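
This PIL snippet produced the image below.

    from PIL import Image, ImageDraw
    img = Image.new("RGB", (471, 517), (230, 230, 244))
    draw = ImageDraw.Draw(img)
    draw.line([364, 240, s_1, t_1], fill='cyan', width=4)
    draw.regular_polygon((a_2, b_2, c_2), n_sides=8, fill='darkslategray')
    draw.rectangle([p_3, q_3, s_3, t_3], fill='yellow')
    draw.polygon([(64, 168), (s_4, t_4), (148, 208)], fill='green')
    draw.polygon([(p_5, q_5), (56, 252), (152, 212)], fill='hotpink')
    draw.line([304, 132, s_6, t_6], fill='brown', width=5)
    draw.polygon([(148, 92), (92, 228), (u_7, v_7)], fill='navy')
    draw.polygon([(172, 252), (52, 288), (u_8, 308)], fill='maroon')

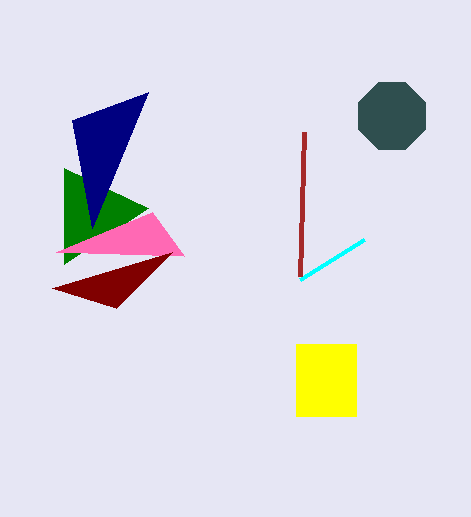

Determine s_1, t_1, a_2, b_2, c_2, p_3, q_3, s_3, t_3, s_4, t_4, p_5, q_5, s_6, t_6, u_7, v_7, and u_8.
s_1 = 300; t_1 = 280; a_2 = 392; b_2 = 116; c_2 = 36; p_3 = 296; q_3 = 344; s_3 = 356; t_3 = 416; s_4 = 64; t_4 = 264; p_5 = 184; q_5 = 256; s_6 = 300; t_6 = 276; u_7 = 72; v_7 = 120; u_8 = 116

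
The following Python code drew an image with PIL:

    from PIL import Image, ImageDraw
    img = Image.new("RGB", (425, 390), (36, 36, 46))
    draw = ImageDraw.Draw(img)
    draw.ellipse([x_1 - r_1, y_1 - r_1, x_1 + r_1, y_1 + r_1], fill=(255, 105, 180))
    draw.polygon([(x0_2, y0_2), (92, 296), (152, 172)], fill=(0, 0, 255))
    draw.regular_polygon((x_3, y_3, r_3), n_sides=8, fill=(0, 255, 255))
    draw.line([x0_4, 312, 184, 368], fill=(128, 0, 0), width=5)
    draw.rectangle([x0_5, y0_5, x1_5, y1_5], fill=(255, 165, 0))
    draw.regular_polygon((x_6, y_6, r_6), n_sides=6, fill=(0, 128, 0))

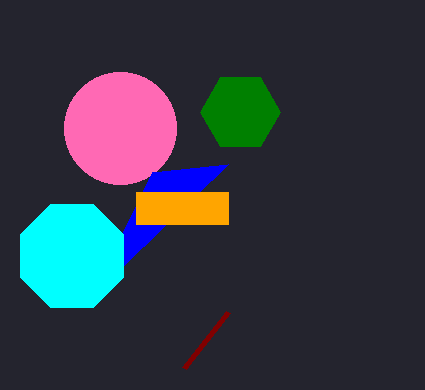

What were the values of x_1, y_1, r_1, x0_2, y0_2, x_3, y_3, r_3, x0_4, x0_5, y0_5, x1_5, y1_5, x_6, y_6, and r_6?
x_1 = 120, y_1 = 128, r_1 = 56, x0_2 = 228, y0_2 = 164, x_3 = 72, y_3 = 256, r_3 = 56, x0_4 = 228, x0_5 = 136, y0_5 = 192, x1_5 = 228, y1_5 = 224, x_6 = 240, y_6 = 112, r_6 = 40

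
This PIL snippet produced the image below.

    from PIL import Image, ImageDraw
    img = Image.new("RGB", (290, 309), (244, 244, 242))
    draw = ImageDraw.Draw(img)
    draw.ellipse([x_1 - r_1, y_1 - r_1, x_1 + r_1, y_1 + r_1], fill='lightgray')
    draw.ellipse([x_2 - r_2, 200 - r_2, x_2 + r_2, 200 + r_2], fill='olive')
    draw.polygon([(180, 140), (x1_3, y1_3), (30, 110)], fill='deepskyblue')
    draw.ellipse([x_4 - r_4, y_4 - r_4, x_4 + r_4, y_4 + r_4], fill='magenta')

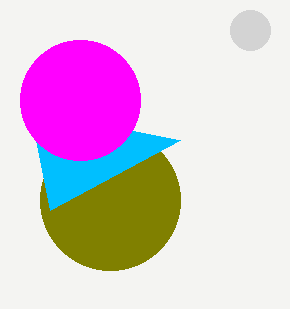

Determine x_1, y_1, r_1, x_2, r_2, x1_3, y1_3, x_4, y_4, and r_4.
x_1 = 250
y_1 = 30
r_1 = 20
x_2 = 110
r_2 = 70
x1_3 = 50
y1_3 = 210
x_4 = 80
y_4 = 100
r_4 = 60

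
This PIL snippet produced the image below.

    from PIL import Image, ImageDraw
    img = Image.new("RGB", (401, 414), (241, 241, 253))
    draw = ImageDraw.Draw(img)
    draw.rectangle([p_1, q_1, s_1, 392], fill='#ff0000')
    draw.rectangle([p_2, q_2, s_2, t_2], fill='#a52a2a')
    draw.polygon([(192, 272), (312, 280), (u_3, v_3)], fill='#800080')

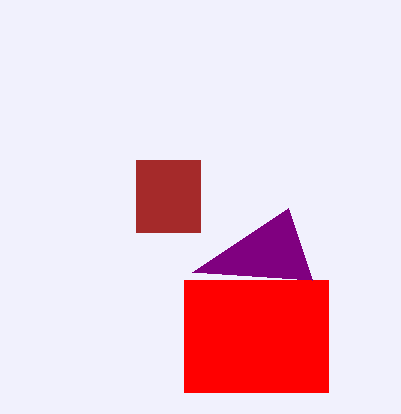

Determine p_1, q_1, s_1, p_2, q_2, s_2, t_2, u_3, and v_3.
p_1 = 184; q_1 = 280; s_1 = 328; p_2 = 136; q_2 = 160; s_2 = 200; t_2 = 232; u_3 = 288; v_3 = 208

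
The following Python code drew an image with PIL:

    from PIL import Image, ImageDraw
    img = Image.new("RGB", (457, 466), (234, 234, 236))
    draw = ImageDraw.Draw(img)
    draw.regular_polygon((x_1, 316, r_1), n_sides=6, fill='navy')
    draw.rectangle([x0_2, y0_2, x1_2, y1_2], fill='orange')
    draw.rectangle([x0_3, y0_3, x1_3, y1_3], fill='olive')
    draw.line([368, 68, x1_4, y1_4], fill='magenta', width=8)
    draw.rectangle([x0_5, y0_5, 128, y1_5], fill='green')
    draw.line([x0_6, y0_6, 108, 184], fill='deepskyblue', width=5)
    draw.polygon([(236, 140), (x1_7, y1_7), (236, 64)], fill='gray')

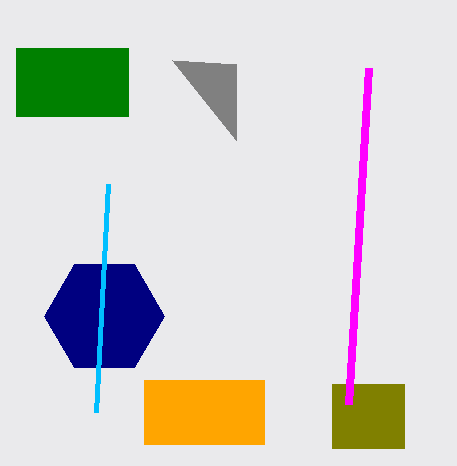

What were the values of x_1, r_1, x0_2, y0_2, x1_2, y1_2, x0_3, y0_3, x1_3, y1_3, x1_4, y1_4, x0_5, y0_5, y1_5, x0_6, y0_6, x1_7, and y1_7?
x_1 = 104; r_1 = 60; x0_2 = 144; y0_2 = 380; x1_2 = 264; y1_2 = 444; x0_3 = 332; y0_3 = 384; x1_3 = 404; y1_3 = 448; x1_4 = 348; y1_4 = 404; x0_5 = 16; y0_5 = 48; y1_5 = 116; x0_6 = 96; y0_6 = 412; x1_7 = 172; y1_7 = 60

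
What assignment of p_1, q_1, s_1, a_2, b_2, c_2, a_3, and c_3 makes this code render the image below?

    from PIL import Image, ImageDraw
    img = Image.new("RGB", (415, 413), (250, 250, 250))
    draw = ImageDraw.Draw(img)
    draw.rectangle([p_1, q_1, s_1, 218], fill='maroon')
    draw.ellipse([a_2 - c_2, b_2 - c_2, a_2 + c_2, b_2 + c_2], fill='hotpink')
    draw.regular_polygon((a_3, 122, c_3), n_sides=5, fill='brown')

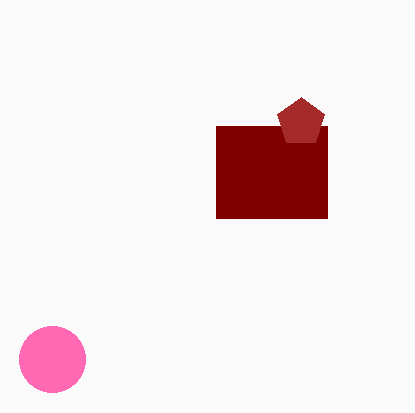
p_1 = 216, q_1 = 126, s_1 = 327, a_2 = 52, b_2 = 359, c_2 = 33, a_3 = 301, c_3 = 25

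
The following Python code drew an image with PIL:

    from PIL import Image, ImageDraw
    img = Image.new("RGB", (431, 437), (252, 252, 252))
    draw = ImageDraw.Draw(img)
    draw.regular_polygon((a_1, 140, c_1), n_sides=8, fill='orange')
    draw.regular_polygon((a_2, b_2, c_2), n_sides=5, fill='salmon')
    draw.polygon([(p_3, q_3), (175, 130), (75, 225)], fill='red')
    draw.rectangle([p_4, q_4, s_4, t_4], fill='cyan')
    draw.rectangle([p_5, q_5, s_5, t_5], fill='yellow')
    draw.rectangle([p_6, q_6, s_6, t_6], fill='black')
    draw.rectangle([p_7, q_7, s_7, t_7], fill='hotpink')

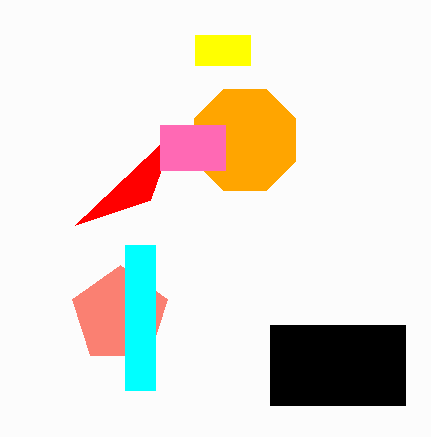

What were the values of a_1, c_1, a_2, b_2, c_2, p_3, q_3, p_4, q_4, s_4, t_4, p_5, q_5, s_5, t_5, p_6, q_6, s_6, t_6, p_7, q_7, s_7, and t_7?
a_1 = 245, c_1 = 55, a_2 = 120, b_2 = 315, c_2 = 50, p_3 = 150, q_3 = 200, p_4 = 125, q_4 = 245, s_4 = 155, t_4 = 390, p_5 = 195, q_5 = 35, s_5 = 250, t_5 = 65, p_6 = 270, q_6 = 325, s_6 = 405, t_6 = 405, p_7 = 160, q_7 = 125, s_7 = 225, t_7 = 170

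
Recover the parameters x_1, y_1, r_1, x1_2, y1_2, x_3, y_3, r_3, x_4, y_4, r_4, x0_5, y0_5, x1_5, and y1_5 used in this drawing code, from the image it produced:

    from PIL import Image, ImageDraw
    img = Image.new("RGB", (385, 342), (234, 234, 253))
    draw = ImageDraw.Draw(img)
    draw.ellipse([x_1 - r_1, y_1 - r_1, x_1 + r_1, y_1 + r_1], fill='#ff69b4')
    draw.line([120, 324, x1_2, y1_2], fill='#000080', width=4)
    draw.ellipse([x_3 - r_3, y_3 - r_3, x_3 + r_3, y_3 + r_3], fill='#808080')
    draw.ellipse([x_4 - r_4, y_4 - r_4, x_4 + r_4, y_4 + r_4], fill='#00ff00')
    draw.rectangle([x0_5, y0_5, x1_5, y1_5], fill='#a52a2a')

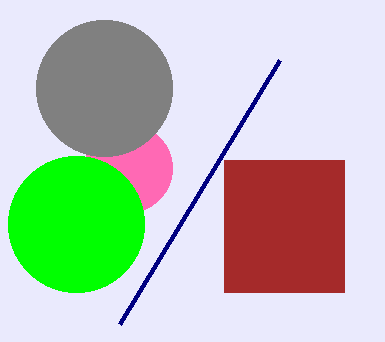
x_1 = 128, y_1 = 168, r_1 = 44, x1_2 = 280, y1_2 = 60, x_3 = 104, y_3 = 88, r_3 = 68, x_4 = 76, y_4 = 224, r_4 = 68, x0_5 = 224, y0_5 = 160, x1_5 = 344, y1_5 = 292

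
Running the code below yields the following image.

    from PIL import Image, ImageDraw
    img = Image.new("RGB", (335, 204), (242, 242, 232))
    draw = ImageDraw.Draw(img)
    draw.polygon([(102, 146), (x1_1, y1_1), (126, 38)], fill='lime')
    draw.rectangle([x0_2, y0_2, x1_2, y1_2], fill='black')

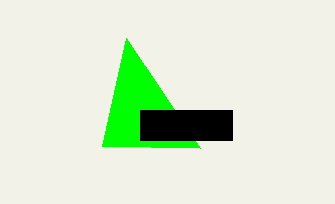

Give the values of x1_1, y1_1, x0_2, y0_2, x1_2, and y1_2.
x1_1 = 200, y1_1 = 148, x0_2 = 140, y0_2 = 110, x1_2 = 232, y1_2 = 140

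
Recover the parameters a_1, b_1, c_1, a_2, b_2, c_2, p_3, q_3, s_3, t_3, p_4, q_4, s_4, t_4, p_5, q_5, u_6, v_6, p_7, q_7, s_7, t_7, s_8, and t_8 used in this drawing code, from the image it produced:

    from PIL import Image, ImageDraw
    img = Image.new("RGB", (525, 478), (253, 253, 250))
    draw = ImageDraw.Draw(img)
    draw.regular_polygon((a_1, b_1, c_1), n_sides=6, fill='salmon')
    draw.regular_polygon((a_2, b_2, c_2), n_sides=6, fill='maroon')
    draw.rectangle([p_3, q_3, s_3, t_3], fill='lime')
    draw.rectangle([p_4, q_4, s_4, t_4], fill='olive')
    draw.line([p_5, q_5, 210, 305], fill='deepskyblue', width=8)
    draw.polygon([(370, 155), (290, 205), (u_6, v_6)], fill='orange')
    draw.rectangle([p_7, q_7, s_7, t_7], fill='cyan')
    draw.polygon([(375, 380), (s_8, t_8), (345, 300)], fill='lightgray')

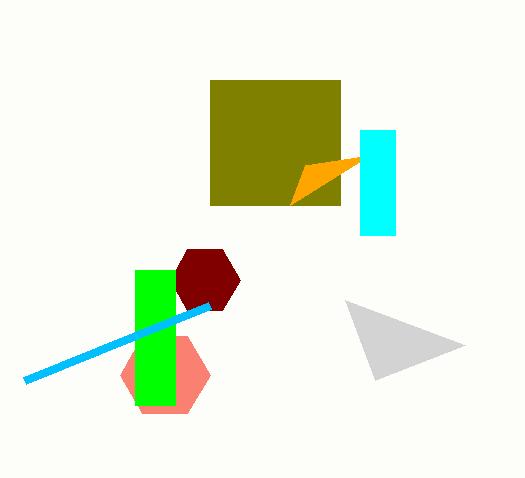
a_1 = 165, b_1 = 375, c_1 = 45, a_2 = 205, b_2 = 280, c_2 = 35, p_3 = 135, q_3 = 270, s_3 = 175, t_3 = 405, p_4 = 210, q_4 = 80, s_4 = 340, t_4 = 205, p_5 = 25, q_5 = 380, u_6 = 305, v_6 = 165, p_7 = 360, q_7 = 130, s_7 = 395, t_7 = 235, s_8 = 465, t_8 = 345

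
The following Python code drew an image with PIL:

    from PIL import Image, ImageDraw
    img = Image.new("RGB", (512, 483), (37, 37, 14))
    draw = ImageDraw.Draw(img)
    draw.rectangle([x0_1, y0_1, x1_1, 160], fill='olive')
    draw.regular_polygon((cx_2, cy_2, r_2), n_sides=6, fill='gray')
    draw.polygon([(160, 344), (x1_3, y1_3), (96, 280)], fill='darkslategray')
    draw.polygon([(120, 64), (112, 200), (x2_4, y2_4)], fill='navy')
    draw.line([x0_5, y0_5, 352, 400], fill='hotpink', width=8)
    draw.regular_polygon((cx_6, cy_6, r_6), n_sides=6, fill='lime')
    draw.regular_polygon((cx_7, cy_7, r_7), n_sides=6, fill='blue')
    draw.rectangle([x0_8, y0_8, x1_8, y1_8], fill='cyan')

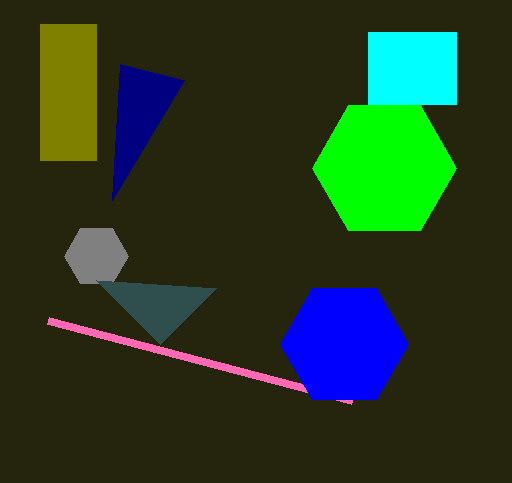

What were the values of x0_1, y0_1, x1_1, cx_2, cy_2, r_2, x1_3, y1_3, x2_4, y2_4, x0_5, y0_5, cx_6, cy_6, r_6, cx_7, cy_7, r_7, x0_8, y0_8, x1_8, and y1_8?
x0_1 = 40; y0_1 = 24; x1_1 = 96; cx_2 = 96; cy_2 = 256; r_2 = 32; x1_3 = 216; y1_3 = 288; x2_4 = 184; y2_4 = 80; x0_5 = 48; y0_5 = 320; cx_6 = 384; cy_6 = 168; r_6 = 72; cx_7 = 344; cy_7 = 344; r_7 = 64; x0_8 = 368; y0_8 = 32; x1_8 = 456; y1_8 = 104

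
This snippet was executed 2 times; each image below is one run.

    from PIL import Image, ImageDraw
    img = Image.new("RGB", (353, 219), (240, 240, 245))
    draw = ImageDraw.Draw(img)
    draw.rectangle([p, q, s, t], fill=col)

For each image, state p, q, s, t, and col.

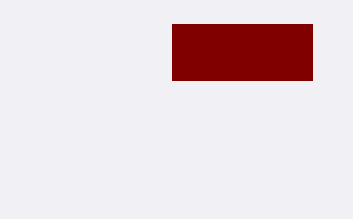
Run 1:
p = 172
q = 24
s = 312
t = 80
col = 'maroon'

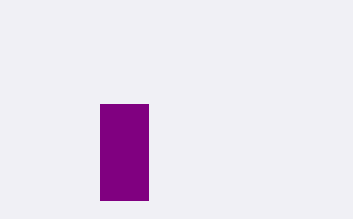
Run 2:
p = 100; q = 104; s = 148; t = 200; col = 'purple'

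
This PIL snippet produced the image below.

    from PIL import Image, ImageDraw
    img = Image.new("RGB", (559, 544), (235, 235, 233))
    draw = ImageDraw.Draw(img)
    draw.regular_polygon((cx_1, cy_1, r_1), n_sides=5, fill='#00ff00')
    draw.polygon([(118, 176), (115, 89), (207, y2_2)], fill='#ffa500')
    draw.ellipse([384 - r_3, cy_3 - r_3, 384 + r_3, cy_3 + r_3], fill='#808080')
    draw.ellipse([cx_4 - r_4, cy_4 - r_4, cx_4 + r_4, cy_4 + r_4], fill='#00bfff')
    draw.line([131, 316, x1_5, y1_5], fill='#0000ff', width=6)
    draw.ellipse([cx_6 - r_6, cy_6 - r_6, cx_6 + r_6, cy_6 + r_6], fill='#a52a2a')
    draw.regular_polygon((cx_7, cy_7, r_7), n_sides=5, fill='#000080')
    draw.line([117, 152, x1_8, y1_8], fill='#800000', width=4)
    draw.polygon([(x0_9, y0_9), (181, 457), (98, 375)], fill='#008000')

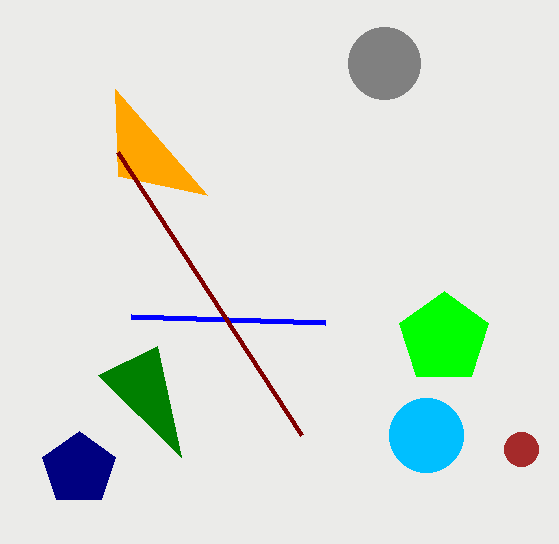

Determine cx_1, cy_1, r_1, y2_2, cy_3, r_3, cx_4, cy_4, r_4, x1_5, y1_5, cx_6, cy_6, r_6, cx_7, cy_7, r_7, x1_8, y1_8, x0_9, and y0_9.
cx_1 = 444
cy_1 = 338
r_1 = 47
y2_2 = 195
cy_3 = 63
r_3 = 36
cx_4 = 426
cy_4 = 435
r_4 = 37
x1_5 = 325
y1_5 = 322
cx_6 = 521
cy_6 = 449
r_6 = 17
cx_7 = 79
cy_7 = 469
r_7 = 38
x1_8 = 301
y1_8 = 435
x0_9 = 157
y0_9 = 346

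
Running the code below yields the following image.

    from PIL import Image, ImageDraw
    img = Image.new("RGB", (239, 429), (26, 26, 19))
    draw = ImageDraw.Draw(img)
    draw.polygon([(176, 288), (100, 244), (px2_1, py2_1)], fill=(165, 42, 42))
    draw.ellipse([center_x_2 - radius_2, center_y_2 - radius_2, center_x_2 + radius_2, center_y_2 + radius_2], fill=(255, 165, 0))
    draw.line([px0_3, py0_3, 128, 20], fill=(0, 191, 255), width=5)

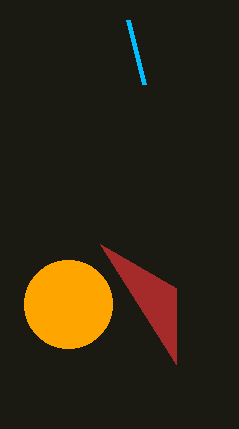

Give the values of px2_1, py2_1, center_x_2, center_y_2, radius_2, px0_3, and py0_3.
px2_1 = 176
py2_1 = 364
center_x_2 = 68
center_y_2 = 304
radius_2 = 44
px0_3 = 144
py0_3 = 84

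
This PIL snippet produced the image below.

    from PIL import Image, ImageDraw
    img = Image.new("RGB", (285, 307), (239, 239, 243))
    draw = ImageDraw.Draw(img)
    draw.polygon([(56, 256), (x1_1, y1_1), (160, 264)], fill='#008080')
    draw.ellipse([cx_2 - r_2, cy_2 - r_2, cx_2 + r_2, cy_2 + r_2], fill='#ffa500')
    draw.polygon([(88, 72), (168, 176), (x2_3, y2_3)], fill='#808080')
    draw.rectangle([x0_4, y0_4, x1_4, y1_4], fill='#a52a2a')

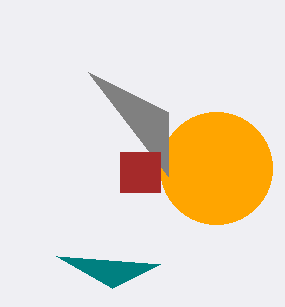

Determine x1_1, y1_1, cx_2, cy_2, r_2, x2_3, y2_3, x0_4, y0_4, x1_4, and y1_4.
x1_1 = 112, y1_1 = 288, cx_2 = 216, cy_2 = 168, r_2 = 56, x2_3 = 168, y2_3 = 112, x0_4 = 120, y0_4 = 152, x1_4 = 160, y1_4 = 192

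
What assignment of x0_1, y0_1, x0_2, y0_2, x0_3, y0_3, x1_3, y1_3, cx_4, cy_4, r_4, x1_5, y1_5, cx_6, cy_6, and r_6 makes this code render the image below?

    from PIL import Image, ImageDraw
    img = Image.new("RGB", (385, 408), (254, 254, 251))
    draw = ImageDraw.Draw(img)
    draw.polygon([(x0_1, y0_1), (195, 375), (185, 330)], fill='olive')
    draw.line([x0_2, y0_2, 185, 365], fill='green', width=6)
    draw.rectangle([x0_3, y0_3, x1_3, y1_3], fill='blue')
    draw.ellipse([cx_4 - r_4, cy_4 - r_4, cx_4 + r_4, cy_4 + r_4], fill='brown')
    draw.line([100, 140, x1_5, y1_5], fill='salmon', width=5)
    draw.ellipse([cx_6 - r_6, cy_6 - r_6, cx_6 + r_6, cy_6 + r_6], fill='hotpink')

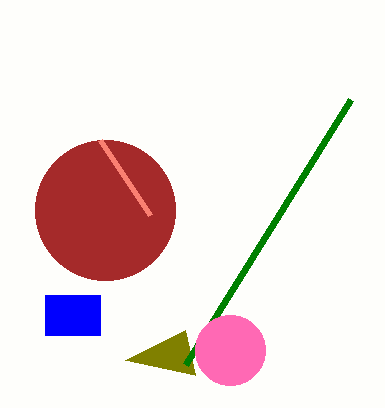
x0_1 = 125, y0_1 = 360, x0_2 = 350, y0_2 = 100, x0_3 = 45, y0_3 = 295, x1_3 = 100, y1_3 = 335, cx_4 = 105, cy_4 = 210, r_4 = 70, x1_5 = 150, y1_5 = 215, cx_6 = 230, cy_6 = 350, r_6 = 35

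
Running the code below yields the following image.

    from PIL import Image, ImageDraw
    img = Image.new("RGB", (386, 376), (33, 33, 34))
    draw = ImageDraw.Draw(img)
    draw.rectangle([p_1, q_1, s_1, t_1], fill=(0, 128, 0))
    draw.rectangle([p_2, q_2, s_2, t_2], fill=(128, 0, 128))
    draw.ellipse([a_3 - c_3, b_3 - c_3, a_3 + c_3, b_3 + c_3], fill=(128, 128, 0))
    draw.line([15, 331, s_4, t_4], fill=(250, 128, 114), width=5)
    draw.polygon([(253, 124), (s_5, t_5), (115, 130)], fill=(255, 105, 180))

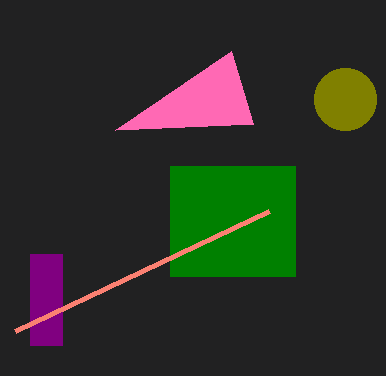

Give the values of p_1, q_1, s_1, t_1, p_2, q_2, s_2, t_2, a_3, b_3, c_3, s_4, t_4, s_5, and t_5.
p_1 = 170, q_1 = 166, s_1 = 295, t_1 = 276, p_2 = 30, q_2 = 254, s_2 = 62, t_2 = 345, a_3 = 345, b_3 = 99, c_3 = 31, s_4 = 269, t_4 = 211, s_5 = 231, t_5 = 51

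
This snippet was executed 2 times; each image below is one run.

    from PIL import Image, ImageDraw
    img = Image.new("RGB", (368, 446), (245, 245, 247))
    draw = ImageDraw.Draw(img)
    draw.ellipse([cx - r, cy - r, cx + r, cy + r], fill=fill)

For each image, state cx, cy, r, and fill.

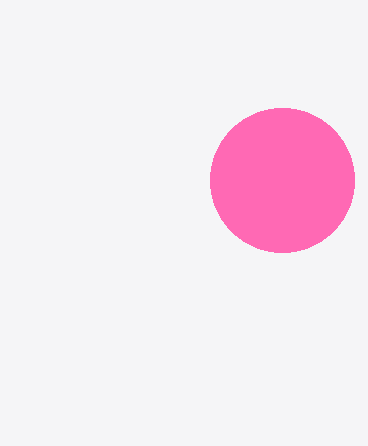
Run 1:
cx = 282; cy = 180; r = 72; fill = 'hotpink'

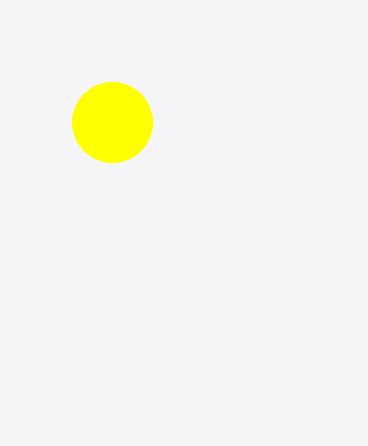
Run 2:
cx = 112
cy = 122
r = 40
fill = 'yellow'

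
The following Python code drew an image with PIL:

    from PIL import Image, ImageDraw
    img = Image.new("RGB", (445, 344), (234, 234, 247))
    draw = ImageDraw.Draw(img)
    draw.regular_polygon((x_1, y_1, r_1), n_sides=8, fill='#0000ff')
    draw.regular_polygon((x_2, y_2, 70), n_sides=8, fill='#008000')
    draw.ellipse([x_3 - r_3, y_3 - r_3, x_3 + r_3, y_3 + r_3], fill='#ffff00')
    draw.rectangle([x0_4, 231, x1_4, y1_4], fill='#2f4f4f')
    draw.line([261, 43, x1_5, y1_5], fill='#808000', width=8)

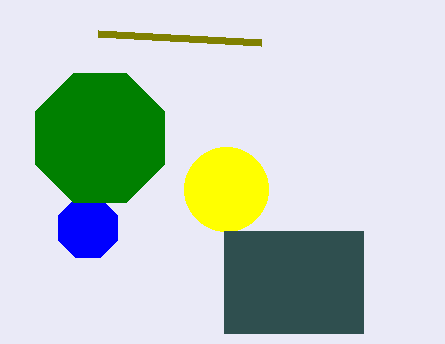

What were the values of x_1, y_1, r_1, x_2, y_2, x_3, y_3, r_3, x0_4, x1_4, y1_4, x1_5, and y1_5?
x_1 = 88; y_1 = 228; r_1 = 32; x_2 = 100; y_2 = 138; x_3 = 226; y_3 = 189; r_3 = 42; x0_4 = 224; x1_4 = 363; y1_4 = 333; x1_5 = 98; y1_5 = 34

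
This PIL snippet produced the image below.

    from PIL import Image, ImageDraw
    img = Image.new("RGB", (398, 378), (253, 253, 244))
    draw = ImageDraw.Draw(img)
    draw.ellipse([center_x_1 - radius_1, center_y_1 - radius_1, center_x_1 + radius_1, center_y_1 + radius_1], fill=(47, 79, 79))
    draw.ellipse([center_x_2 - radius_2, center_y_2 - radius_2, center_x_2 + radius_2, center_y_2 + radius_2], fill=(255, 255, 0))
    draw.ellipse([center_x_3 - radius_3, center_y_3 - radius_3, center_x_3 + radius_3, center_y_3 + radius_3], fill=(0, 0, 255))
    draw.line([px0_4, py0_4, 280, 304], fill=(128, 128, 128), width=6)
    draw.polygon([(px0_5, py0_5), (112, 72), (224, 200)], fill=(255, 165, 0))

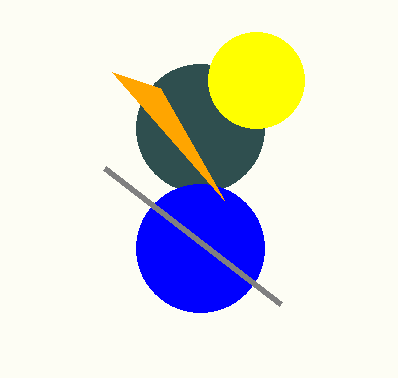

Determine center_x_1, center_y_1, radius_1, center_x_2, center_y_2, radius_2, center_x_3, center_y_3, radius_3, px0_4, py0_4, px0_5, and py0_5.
center_x_1 = 200
center_y_1 = 128
radius_1 = 64
center_x_2 = 256
center_y_2 = 80
radius_2 = 48
center_x_3 = 200
center_y_3 = 248
radius_3 = 64
px0_4 = 104
py0_4 = 168
px0_5 = 160
py0_5 = 88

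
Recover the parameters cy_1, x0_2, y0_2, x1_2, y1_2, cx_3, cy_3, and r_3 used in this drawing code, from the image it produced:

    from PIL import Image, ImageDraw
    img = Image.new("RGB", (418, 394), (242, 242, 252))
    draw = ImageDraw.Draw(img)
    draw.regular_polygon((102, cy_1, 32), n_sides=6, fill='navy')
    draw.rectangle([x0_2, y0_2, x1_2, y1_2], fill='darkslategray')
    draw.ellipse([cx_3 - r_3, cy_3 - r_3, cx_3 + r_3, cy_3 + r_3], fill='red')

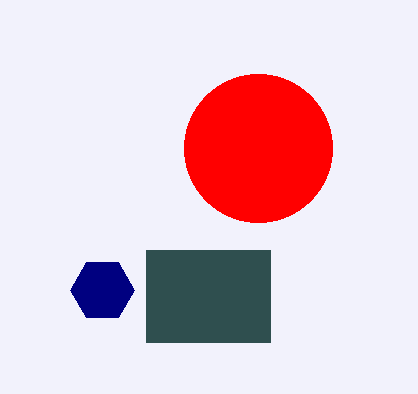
cy_1 = 290
x0_2 = 146
y0_2 = 250
x1_2 = 270
y1_2 = 342
cx_3 = 258
cy_3 = 148
r_3 = 74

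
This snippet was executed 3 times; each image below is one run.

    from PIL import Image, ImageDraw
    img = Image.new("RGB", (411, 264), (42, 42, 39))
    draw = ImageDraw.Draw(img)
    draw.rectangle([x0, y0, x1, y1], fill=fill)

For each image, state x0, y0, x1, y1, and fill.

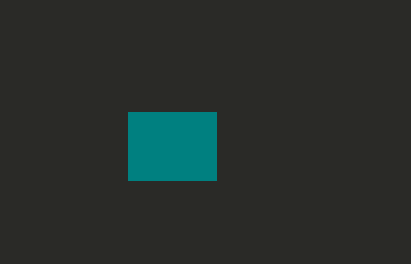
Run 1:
x0 = 128; y0 = 112; x1 = 216; y1 = 180; fill = 'teal'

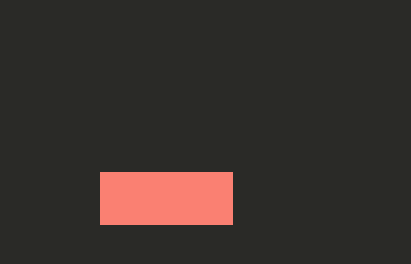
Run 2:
x0 = 100, y0 = 172, x1 = 232, y1 = 224, fill = 'salmon'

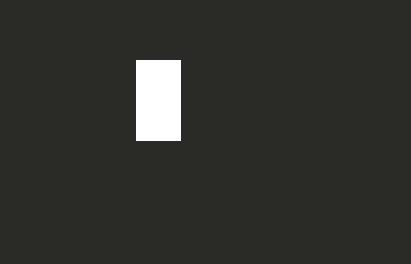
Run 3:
x0 = 136
y0 = 60
x1 = 180
y1 = 140
fill = 'white'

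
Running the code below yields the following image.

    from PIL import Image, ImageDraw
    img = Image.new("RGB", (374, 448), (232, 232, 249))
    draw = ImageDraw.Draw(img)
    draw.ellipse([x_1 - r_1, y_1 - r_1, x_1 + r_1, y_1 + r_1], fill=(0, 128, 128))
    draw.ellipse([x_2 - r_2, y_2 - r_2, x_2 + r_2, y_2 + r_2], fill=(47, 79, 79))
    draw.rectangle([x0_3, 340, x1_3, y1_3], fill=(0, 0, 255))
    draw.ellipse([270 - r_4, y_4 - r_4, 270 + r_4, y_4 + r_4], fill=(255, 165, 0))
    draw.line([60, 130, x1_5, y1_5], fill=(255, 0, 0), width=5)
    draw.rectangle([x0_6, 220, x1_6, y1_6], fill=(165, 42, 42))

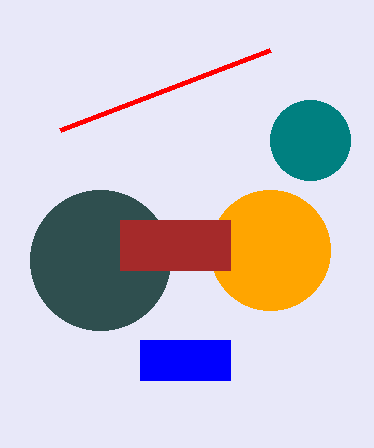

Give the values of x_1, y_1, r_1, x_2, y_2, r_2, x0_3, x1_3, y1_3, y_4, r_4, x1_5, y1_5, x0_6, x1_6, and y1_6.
x_1 = 310; y_1 = 140; r_1 = 40; x_2 = 100; y_2 = 260; r_2 = 70; x0_3 = 140; x1_3 = 230; y1_3 = 380; y_4 = 250; r_4 = 60; x1_5 = 270; y1_5 = 50; x0_6 = 120; x1_6 = 230; y1_6 = 270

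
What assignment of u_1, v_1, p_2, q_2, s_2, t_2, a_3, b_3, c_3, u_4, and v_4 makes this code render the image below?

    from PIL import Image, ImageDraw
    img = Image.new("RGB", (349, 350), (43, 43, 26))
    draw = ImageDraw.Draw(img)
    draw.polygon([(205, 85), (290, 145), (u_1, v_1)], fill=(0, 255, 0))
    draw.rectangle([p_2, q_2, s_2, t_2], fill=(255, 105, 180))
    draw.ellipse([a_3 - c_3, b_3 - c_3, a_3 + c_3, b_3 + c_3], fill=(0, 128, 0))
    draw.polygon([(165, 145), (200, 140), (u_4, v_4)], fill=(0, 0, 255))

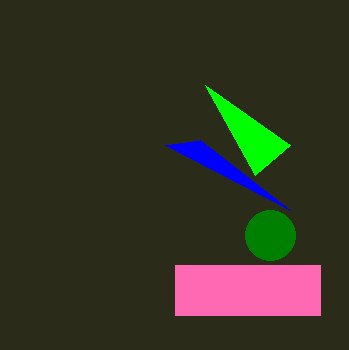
u_1 = 255, v_1 = 175, p_2 = 175, q_2 = 265, s_2 = 320, t_2 = 315, a_3 = 270, b_3 = 235, c_3 = 25, u_4 = 290, v_4 = 210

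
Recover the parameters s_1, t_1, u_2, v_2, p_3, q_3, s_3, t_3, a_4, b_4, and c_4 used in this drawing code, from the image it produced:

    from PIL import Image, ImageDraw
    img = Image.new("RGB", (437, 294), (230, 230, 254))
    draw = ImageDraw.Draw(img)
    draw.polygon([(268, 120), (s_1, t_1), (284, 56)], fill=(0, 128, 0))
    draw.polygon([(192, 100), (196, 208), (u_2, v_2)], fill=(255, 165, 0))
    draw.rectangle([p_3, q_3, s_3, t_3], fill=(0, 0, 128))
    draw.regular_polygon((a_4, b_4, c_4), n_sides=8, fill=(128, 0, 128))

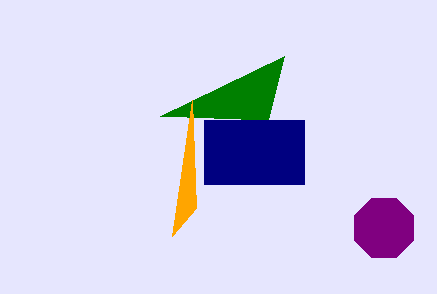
s_1 = 160, t_1 = 116, u_2 = 172, v_2 = 236, p_3 = 204, q_3 = 120, s_3 = 304, t_3 = 184, a_4 = 384, b_4 = 228, c_4 = 32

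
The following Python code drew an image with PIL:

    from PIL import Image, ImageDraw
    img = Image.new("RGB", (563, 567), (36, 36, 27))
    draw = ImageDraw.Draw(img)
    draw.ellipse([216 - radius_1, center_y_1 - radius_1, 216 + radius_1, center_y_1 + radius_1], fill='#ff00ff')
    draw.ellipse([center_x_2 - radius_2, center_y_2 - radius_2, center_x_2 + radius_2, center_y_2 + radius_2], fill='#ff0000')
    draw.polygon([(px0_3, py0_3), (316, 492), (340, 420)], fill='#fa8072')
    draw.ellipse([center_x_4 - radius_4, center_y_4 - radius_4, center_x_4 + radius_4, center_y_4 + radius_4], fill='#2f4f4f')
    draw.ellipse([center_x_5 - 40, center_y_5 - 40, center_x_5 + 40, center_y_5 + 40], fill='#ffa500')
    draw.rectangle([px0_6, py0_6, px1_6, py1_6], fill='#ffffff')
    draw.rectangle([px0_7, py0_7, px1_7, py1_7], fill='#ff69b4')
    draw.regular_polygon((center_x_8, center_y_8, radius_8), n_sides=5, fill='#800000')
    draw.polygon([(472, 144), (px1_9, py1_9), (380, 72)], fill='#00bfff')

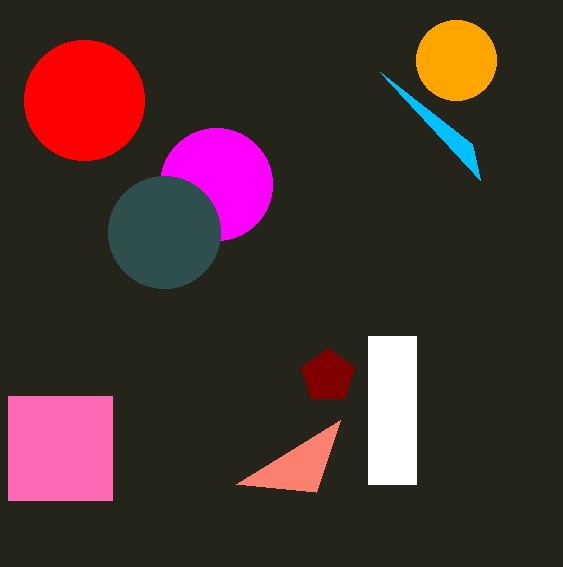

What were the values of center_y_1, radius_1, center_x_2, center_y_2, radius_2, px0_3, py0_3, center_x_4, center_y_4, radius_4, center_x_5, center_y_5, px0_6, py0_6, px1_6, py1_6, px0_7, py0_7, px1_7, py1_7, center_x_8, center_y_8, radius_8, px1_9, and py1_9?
center_y_1 = 184
radius_1 = 56
center_x_2 = 84
center_y_2 = 100
radius_2 = 60
px0_3 = 236
py0_3 = 484
center_x_4 = 164
center_y_4 = 232
radius_4 = 56
center_x_5 = 456
center_y_5 = 60
px0_6 = 368
py0_6 = 336
px1_6 = 416
py1_6 = 484
px0_7 = 8
py0_7 = 396
px1_7 = 112
py1_7 = 500
center_x_8 = 328
center_y_8 = 376
radius_8 = 28
px1_9 = 480
py1_9 = 180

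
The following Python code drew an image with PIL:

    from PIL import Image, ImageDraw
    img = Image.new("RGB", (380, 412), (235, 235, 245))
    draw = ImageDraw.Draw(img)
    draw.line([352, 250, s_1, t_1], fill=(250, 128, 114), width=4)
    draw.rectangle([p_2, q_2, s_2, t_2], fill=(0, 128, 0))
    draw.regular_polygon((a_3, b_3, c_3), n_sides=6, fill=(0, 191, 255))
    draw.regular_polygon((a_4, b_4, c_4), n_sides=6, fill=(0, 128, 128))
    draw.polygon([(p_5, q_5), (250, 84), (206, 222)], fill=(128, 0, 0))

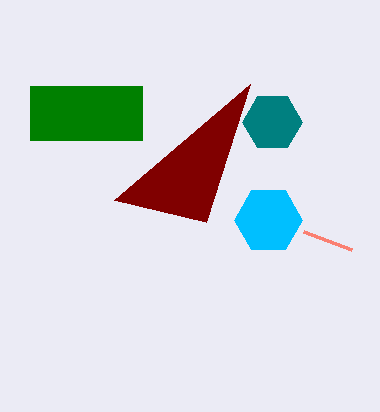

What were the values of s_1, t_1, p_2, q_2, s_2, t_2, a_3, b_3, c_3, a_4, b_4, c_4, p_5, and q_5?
s_1 = 304; t_1 = 232; p_2 = 30; q_2 = 86; s_2 = 142; t_2 = 140; a_3 = 268; b_3 = 220; c_3 = 34; a_4 = 272; b_4 = 122; c_4 = 30; p_5 = 114; q_5 = 200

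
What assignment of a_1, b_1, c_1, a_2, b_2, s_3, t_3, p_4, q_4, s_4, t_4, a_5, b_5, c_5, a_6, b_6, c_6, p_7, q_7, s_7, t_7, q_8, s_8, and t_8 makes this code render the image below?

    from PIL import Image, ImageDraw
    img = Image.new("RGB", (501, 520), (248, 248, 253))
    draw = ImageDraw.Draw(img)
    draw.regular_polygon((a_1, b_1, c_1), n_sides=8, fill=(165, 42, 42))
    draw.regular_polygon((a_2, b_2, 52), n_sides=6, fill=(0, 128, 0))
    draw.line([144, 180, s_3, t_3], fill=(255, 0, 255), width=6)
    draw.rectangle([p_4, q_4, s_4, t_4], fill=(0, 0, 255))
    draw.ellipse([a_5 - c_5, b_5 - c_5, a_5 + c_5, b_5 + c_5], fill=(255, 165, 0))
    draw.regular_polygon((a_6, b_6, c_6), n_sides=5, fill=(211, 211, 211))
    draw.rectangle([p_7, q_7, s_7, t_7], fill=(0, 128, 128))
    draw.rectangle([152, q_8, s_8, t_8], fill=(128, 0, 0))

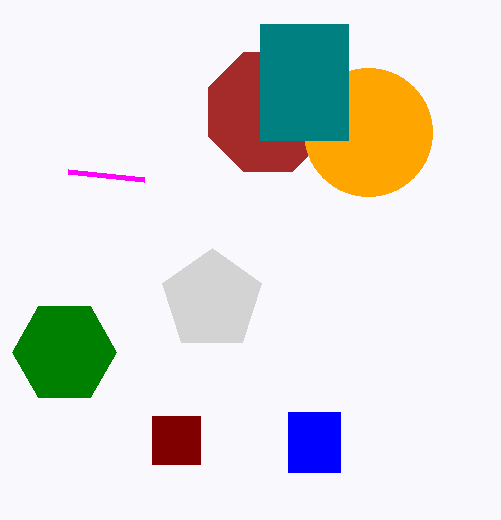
a_1 = 268
b_1 = 112
c_1 = 64
a_2 = 64
b_2 = 352
s_3 = 68
t_3 = 172
p_4 = 288
q_4 = 412
s_4 = 340
t_4 = 472
a_5 = 368
b_5 = 132
c_5 = 64
a_6 = 212
b_6 = 300
c_6 = 52
p_7 = 260
q_7 = 24
s_7 = 348
t_7 = 140
q_8 = 416
s_8 = 200
t_8 = 464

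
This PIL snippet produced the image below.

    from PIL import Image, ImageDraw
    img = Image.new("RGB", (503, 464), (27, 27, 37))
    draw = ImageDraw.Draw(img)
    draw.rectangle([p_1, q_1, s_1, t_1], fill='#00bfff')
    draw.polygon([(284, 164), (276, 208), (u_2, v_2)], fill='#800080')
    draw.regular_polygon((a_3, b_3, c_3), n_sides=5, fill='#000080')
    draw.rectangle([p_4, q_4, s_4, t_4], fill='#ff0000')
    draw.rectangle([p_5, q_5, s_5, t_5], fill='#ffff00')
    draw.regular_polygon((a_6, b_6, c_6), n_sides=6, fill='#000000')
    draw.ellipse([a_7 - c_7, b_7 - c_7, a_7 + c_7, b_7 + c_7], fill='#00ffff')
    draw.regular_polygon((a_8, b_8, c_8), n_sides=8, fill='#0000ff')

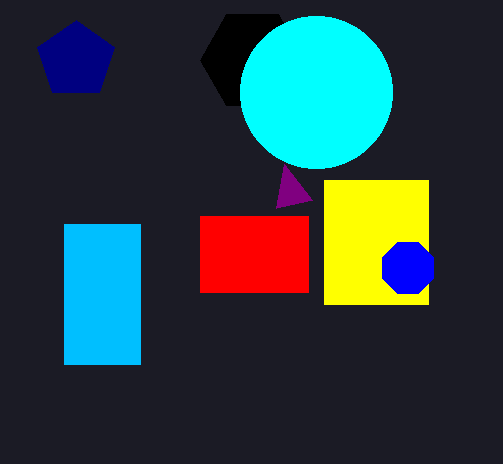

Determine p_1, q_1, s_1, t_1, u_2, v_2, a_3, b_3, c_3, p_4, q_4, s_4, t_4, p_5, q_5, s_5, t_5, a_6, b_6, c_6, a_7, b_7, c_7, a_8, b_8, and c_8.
p_1 = 64
q_1 = 224
s_1 = 140
t_1 = 364
u_2 = 312
v_2 = 200
a_3 = 76
b_3 = 60
c_3 = 40
p_4 = 200
q_4 = 216
s_4 = 308
t_4 = 292
p_5 = 324
q_5 = 180
s_5 = 428
t_5 = 304
a_6 = 252
b_6 = 60
c_6 = 52
a_7 = 316
b_7 = 92
c_7 = 76
a_8 = 408
b_8 = 268
c_8 = 28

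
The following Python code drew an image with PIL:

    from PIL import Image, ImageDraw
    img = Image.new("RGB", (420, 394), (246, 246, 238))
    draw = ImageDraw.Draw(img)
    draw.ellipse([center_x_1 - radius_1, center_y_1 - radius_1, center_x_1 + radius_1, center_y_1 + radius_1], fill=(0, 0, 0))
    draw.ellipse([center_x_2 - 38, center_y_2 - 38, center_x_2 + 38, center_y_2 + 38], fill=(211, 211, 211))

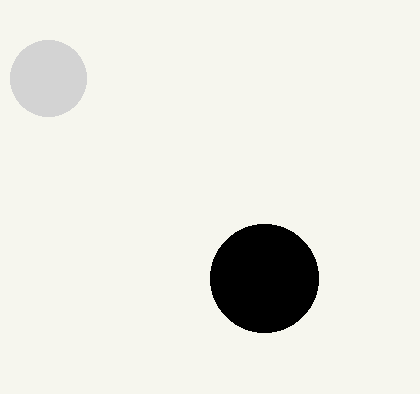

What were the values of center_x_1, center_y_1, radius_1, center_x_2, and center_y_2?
center_x_1 = 264; center_y_1 = 278; radius_1 = 54; center_x_2 = 48; center_y_2 = 78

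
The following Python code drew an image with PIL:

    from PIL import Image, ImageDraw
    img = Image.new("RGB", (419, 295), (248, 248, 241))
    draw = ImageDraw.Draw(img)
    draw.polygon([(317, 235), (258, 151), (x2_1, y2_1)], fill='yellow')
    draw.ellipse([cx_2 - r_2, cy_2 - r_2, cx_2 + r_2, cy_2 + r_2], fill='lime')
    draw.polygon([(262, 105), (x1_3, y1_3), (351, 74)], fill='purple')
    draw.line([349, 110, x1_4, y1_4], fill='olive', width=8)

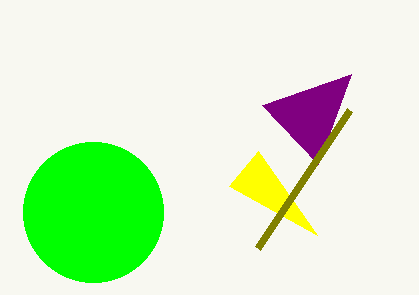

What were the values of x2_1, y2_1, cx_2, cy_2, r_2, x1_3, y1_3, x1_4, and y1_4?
x2_1 = 229, y2_1 = 186, cx_2 = 93, cy_2 = 212, r_2 = 70, x1_3 = 318, y1_3 = 164, x1_4 = 257, y1_4 = 248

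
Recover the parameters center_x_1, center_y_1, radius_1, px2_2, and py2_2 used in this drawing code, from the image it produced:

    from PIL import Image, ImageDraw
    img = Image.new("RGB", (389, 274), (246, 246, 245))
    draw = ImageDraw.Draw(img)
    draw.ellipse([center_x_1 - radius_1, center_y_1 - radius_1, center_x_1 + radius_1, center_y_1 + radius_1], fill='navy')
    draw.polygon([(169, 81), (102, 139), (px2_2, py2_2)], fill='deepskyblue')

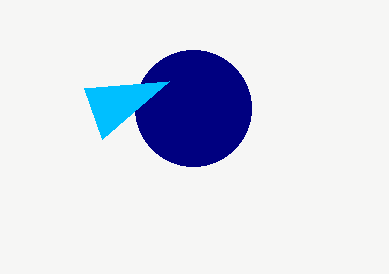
center_x_1 = 193, center_y_1 = 108, radius_1 = 58, px2_2 = 84, py2_2 = 88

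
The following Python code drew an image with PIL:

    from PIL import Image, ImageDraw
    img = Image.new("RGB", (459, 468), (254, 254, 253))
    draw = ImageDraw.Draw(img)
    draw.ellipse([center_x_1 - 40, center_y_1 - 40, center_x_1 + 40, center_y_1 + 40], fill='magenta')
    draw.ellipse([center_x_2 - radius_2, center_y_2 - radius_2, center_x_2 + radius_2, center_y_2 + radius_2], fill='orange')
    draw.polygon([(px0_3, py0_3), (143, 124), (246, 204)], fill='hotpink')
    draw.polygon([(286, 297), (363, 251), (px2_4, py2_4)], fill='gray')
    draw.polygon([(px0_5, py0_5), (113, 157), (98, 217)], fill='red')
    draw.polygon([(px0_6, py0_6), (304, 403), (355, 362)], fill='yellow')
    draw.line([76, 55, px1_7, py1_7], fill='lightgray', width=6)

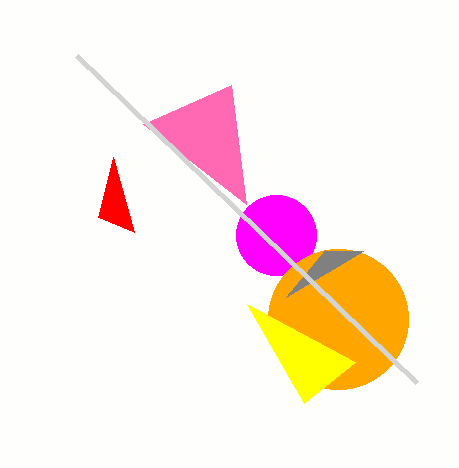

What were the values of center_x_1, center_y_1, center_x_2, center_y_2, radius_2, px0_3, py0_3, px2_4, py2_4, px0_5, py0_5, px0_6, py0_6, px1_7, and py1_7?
center_x_1 = 276
center_y_1 = 235
center_x_2 = 338
center_y_2 = 319
radius_2 = 70
px0_3 = 231
py0_3 = 85
px2_4 = 325
py2_4 = 250
px0_5 = 134
py0_5 = 232
px0_6 = 247
py0_6 = 304
px1_7 = 416
py1_7 = 382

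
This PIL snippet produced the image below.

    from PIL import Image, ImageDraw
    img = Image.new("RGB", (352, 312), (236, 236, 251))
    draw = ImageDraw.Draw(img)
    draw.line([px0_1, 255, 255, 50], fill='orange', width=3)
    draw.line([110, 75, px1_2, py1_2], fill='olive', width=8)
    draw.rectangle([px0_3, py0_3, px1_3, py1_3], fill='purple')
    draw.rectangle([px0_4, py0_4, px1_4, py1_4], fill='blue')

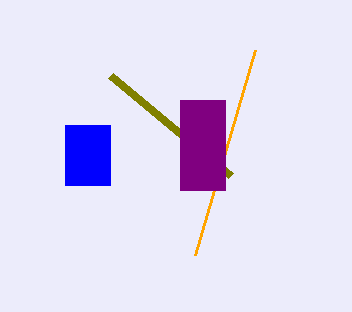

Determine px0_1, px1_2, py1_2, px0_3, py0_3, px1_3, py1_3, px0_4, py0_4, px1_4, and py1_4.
px0_1 = 195
px1_2 = 230
py1_2 = 175
px0_3 = 180
py0_3 = 100
px1_3 = 225
py1_3 = 190
px0_4 = 65
py0_4 = 125
px1_4 = 110
py1_4 = 185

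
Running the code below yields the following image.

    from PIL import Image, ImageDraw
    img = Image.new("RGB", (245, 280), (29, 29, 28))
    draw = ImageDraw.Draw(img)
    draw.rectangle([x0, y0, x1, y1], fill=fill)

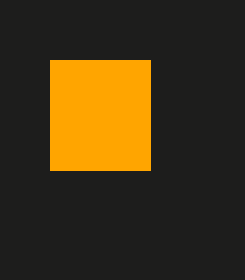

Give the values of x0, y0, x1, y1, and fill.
x0 = 50
y0 = 60
x1 = 150
y1 = 170
fill = 'orange'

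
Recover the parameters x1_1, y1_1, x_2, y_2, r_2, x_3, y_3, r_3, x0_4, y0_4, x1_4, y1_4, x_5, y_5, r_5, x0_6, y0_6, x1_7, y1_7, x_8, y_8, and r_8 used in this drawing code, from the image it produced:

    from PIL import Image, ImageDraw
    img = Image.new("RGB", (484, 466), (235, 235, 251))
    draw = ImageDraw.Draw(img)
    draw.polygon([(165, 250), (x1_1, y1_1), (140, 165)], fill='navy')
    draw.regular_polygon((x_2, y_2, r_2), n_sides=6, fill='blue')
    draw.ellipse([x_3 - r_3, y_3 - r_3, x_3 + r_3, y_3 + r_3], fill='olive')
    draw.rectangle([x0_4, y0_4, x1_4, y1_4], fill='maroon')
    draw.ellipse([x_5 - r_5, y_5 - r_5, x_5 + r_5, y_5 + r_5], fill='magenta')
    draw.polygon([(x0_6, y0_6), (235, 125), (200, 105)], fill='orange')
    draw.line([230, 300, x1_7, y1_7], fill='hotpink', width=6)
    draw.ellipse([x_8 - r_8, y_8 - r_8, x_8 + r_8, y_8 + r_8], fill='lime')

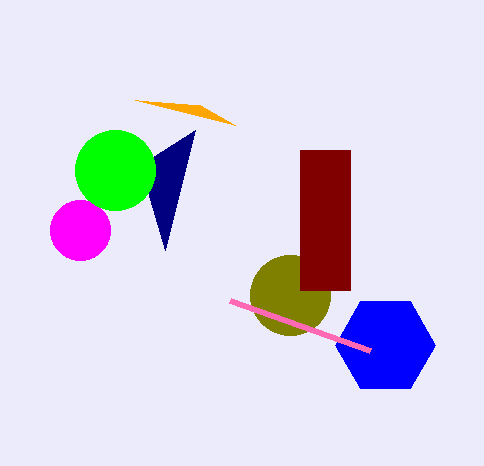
x1_1 = 195; y1_1 = 130; x_2 = 385; y_2 = 345; r_2 = 50; x_3 = 290; y_3 = 295; r_3 = 40; x0_4 = 300; y0_4 = 150; x1_4 = 350; y1_4 = 290; x_5 = 80; y_5 = 230; r_5 = 30; x0_6 = 135; y0_6 = 100; x1_7 = 370; y1_7 = 350; x_8 = 115; y_8 = 170; r_8 = 40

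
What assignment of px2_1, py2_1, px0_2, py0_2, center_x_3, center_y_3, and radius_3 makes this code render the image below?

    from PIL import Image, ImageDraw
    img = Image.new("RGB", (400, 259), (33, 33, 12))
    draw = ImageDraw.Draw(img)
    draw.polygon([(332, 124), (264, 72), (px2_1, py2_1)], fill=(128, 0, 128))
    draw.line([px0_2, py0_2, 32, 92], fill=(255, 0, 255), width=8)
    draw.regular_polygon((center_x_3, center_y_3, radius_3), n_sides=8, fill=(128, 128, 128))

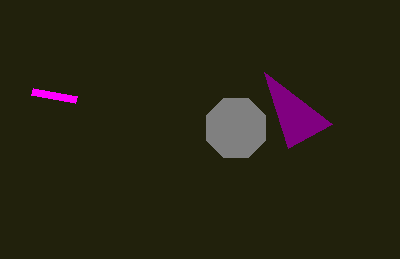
px2_1 = 288
py2_1 = 148
px0_2 = 76
py0_2 = 100
center_x_3 = 236
center_y_3 = 128
radius_3 = 32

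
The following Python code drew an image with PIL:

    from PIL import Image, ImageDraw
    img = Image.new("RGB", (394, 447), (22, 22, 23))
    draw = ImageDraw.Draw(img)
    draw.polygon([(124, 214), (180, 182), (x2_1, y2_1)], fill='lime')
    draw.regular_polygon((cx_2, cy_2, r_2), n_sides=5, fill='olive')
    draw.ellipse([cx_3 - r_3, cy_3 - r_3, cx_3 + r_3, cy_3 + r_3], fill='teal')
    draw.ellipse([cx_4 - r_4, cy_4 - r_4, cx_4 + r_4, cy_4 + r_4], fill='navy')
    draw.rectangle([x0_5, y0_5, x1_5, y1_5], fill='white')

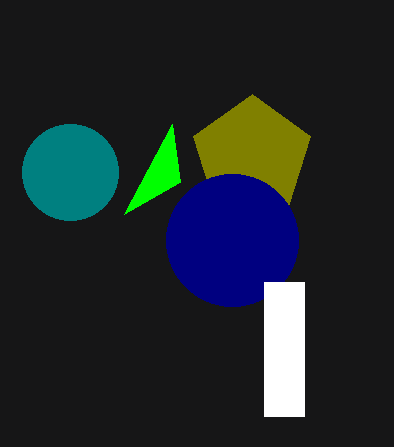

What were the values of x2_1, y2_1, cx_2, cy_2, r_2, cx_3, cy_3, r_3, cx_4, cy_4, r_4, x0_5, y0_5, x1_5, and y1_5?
x2_1 = 172
y2_1 = 124
cx_2 = 252
cy_2 = 156
r_2 = 62
cx_3 = 70
cy_3 = 172
r_3 = 48
cx_4 = 232
cy_4 = 240
r_4 = 66
x0_5 = 264
y0_5 = 282
x1_5 = 304
y1_5 = 416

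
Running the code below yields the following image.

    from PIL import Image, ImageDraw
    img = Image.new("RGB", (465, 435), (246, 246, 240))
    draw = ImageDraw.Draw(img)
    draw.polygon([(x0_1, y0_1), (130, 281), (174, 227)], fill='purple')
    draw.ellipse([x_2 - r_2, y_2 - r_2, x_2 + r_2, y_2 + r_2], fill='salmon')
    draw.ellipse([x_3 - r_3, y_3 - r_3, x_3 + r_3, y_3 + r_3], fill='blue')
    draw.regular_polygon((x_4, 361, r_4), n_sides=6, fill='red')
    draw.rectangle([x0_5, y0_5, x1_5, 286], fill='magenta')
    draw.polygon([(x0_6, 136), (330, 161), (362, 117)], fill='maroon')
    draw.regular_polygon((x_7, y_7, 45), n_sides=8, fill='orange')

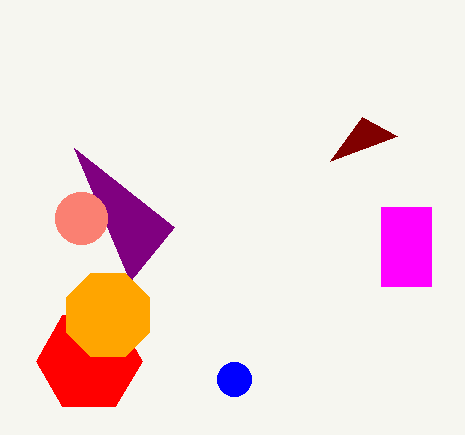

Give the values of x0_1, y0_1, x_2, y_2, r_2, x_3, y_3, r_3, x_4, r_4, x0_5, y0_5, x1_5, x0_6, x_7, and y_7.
x0_1 = 74, y0_1 = 148, x_2 = 81, y_2 = 218, r_2 = 26, x_3 = 234, y_3 = 379, r_3 = 17, x_4 = 89, r_4 = 53, x0_5 = 381, y0_5 = 207, x1_5 = 431, x0_6 = 397, x_7 = 108, y_7 = 315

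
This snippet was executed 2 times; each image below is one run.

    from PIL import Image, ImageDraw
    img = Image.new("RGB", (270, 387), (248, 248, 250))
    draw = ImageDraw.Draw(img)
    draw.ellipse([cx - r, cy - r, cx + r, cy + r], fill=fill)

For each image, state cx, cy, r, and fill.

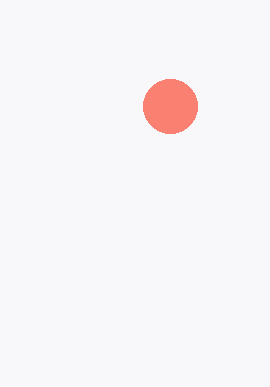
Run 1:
cx = 170
cy = 106
r = 27
fill = 'salmon'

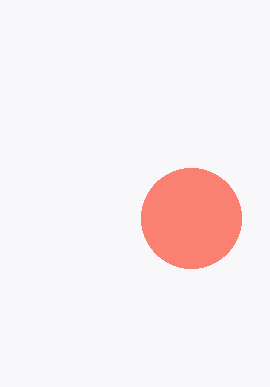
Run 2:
cx = 191
cy = 218
r = 50
fill = 'salmon'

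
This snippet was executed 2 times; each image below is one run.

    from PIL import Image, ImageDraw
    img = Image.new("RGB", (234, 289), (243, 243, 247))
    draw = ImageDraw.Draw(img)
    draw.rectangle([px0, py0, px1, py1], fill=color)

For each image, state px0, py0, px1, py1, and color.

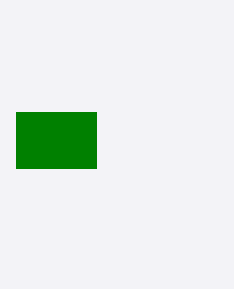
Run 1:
px0 = 16, py0 = 112, px1 = 96, py1 = 168, color = 'green'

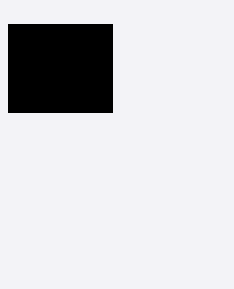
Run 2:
px0 = 8, py0 = 24, px1 = 112, py1 = 112, color = 'black'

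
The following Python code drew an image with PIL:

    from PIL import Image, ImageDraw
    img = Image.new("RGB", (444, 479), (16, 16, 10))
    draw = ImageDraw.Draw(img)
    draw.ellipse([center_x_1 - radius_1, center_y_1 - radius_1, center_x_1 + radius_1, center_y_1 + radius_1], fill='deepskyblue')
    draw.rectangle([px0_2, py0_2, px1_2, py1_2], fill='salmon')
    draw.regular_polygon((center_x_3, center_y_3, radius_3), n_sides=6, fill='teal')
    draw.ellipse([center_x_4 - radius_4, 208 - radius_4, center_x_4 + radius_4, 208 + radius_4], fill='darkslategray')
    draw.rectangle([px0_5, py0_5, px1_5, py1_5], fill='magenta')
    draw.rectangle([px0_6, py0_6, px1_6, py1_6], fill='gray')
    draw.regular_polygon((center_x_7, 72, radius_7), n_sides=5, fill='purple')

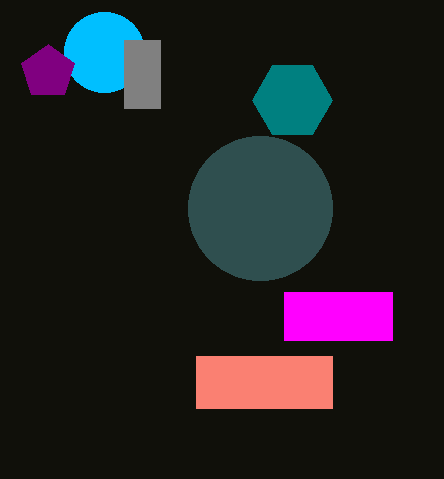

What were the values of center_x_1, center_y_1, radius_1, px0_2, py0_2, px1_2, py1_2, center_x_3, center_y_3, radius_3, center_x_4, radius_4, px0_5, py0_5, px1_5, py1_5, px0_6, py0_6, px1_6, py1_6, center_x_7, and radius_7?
center_x_1 = 104, center_y_1 = 52, radius_1 = 40, px0_2 = 196, py0_2 = 356, px1_2 = 332, py1_2 = 408, center_x_3 = 292, center_y_3 = 100, radius_3 = 40, center_x_4 = 260, radius_4 = 72, px0_5 = 284, py0_5 = 292, px1_5 = 392, py1_5 = 340, px0_6 = 124, py0_6 = 40, px1_6 = 160, py1_6 = 108, center_x_7 = 48, radius_7 = 28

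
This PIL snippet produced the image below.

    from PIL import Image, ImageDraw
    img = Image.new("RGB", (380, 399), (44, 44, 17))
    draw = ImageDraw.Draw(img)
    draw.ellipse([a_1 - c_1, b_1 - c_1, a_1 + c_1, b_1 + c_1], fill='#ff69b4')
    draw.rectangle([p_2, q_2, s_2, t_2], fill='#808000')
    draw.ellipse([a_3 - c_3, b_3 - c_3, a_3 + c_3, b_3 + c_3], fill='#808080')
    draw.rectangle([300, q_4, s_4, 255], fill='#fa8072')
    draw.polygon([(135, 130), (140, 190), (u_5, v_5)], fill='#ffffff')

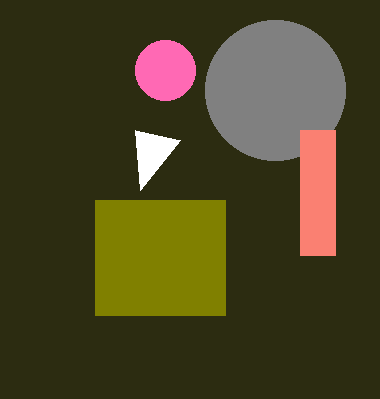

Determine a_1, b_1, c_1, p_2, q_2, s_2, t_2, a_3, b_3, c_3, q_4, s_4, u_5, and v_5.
a_1 = 165; b_1 = 70; c_1 = 30; p_2 = 95; q_2 = 200; s_2 = 225; t_2 = 315; a_3 = 275; b_3 = 90; c_3 = 70; q_4 = 130; s_4 = 335; u_5 = 180; v_5 = 140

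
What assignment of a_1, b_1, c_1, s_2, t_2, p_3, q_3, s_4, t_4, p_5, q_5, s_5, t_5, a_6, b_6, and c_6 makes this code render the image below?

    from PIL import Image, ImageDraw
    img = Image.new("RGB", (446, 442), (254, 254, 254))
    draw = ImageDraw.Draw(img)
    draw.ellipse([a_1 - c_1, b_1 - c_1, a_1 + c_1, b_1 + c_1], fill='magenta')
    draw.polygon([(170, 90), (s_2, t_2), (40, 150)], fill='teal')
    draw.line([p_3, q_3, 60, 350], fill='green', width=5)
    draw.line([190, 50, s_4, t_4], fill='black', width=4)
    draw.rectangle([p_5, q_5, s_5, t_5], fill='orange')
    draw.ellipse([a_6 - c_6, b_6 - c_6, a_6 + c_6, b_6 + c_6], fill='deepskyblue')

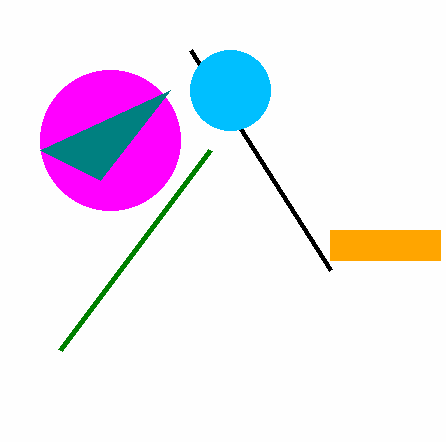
a_1 = 110
b_1 = 140
c_1 = 70
s_2 = 100
t_2 = 180
p_3 = 210
q_3 = 150
s_4 = 330
t_4 = 270
p_5 = 330
q_5 = 230
s_5 = 440
t_5 = 260
a_6 = 230
b_6 = 90
c_6 = 40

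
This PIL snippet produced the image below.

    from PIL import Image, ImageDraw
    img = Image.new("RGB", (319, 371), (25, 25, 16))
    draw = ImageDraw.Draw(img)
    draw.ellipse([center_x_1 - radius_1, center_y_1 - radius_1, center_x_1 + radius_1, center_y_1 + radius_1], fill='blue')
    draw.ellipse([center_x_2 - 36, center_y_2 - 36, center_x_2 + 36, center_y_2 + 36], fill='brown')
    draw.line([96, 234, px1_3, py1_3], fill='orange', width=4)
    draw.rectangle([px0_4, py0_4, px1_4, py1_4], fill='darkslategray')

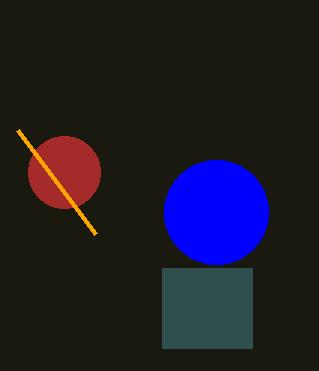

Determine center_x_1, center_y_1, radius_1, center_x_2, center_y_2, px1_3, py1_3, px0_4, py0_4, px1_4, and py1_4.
center_x_1 = 216, center_y_1 = 212, radius_1 = 52, center_x_2 = 64, center_y_2 = 172, px1_3 = 18, py1_3 = 130, px0_4 = 162, py0_4 = 268, px1_4 = 252, py1_4 = 348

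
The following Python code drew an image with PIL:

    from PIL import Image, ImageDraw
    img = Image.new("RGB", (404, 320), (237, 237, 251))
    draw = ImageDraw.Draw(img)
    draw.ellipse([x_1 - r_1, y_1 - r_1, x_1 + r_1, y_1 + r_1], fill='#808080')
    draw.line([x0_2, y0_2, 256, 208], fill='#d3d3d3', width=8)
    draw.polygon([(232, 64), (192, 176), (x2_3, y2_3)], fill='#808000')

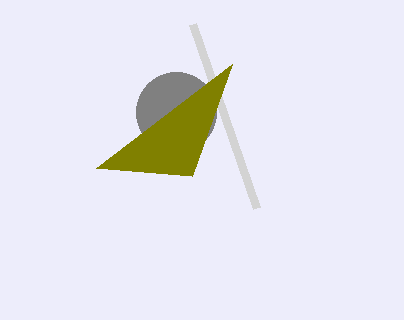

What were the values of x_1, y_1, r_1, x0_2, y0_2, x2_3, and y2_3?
x_1 = 176, y_1 = 112, r_1 = 40, x0_2 = 192, y0_2 = 24, x2_3 = 96, y2_3 = 168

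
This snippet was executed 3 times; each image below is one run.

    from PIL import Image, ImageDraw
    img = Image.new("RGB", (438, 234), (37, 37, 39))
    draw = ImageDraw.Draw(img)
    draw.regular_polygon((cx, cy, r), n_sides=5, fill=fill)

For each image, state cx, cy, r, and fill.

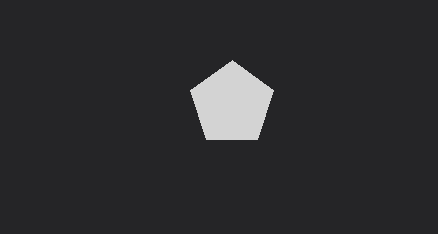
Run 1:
cx = 232; cy = 104; r = 44; fill = 'lightgray'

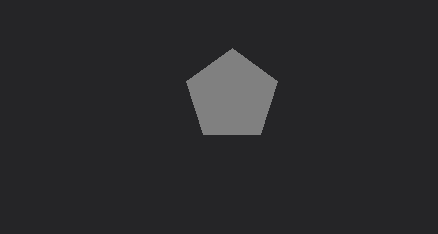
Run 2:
cx = 232; cy = 96; r = 48; fill = 'gray'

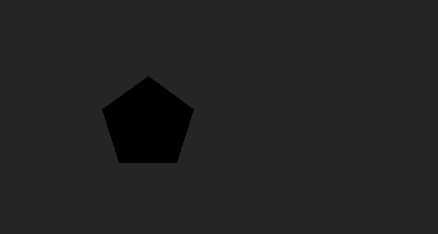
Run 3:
cx = 148; cy = 124; r = 48; fill = 'black'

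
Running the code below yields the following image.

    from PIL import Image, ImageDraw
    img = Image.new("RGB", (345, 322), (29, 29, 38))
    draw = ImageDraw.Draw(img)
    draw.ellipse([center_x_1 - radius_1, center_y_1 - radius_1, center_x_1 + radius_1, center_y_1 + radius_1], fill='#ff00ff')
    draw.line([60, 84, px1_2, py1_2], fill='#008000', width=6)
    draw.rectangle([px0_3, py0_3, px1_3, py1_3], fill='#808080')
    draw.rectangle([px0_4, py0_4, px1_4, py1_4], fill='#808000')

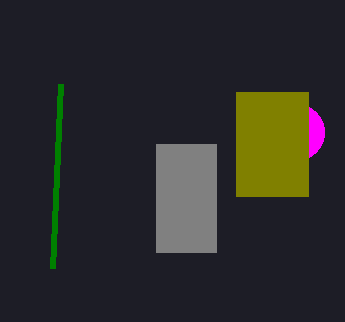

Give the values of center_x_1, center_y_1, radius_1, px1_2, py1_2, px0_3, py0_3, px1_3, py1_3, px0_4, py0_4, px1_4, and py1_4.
center_x_1 = 296; center_y_1 = 132; radius_1 = 28; px1_2 = 52; py1_2 = 268; px0_3 = 156; py0_3 = 144; px1_3 = 216; py1_3 = 252; px0_4 = 236; py0_4 = 92; px1_4 = 308; py1_4 = 196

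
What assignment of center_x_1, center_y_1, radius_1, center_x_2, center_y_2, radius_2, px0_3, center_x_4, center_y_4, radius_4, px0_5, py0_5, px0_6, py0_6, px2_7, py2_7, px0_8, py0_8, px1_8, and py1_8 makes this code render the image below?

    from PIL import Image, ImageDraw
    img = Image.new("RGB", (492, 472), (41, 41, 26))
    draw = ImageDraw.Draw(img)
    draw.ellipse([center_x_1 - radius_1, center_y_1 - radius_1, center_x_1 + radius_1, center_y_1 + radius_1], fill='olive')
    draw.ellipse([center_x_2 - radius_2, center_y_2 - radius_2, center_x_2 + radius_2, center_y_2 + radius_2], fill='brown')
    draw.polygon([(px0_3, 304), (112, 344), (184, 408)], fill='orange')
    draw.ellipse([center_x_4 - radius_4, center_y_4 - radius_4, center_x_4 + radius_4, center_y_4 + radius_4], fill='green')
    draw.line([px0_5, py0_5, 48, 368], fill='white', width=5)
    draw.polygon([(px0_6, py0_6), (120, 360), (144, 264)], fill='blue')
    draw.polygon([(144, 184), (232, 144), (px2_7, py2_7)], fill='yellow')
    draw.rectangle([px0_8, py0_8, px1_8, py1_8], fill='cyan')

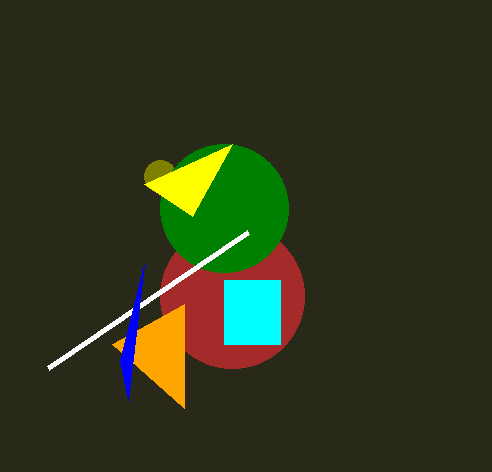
center_x_1 = 160; center_y_1 = 176; radius_1 = 16; center_x_2 = 232; center_y_2 = 296; radius_2 = 72; px0_3 = 184; center_x_4 = 224; center_y_4 = 208; radius_4 = 64; px0_5 = 248; py0_5 = 232; px0_6 = 128; py0_6 = 400; px2_7 = 192; py2_7 = 216; px0_8 = 224; py0_8 = 280; px1_8 = 280; py1_8 = 344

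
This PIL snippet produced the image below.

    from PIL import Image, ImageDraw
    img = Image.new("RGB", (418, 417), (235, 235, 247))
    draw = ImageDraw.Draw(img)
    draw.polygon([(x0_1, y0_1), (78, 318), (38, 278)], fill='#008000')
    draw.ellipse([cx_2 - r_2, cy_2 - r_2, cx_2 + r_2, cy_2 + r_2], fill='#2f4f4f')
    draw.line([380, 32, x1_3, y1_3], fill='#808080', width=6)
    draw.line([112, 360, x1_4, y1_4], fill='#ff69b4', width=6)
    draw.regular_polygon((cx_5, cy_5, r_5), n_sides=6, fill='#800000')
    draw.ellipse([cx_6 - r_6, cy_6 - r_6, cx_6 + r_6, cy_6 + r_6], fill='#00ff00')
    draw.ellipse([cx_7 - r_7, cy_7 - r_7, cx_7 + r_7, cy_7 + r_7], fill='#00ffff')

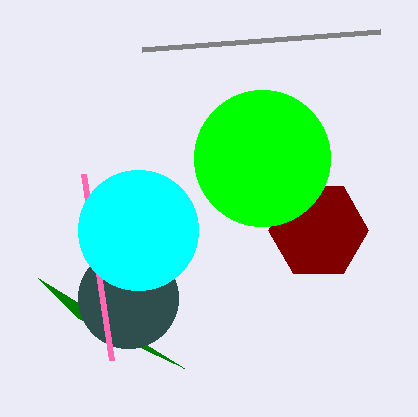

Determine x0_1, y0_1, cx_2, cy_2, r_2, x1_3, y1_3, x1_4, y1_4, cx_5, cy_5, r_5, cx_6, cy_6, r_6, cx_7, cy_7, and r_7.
x0_1 = 184
y0_1 = 368
cx_2 = 128
cy_2 = 298
r_2 = 50
x1_3 = 142
y1_3 = 50
x1_4 = 84
y1_4 = 174
cx_5 = 318
cy_5 = 230
r_5 = 50
cx_6 = 262
cy_6 = 158
r_6 = 68
cx_7 = 138
cy_7 = 230
r_7 = 60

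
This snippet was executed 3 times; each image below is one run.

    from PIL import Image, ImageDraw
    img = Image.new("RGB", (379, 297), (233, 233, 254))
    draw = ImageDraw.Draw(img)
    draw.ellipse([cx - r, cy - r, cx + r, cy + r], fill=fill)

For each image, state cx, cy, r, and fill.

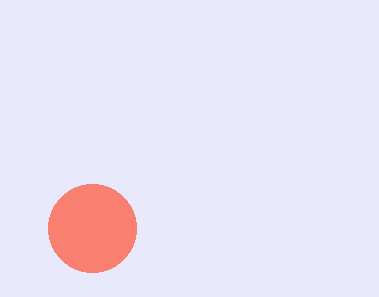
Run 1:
cx = 92; cy = 228; r = 44; fill = 'salmon'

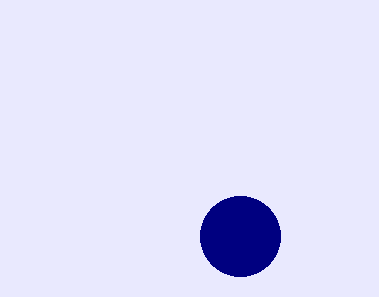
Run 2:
cx = 240
cy = 236
r = 40
fill = 'navy'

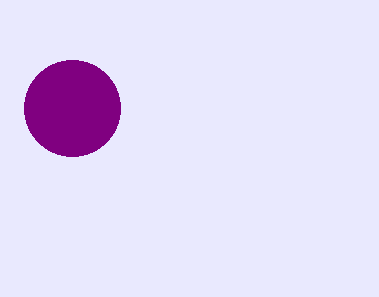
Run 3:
cx = 72; cy = 108; r = 48; fill = 'purple'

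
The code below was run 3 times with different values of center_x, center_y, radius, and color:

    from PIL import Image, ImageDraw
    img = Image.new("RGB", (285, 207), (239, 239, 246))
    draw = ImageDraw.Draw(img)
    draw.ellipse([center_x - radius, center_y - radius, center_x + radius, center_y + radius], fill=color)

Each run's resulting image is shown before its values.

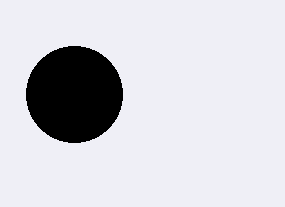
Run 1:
center_x = 74, center_y = 94, radius = 48, color = 'black'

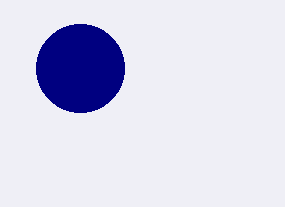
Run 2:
center_x = 80; center_y = 68; radius = 44; color = 'navy'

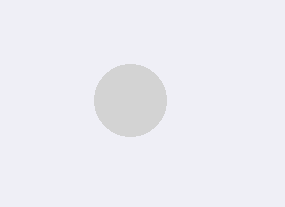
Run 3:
center_x = 130
center_y = 100
radius = 36
color = 'lightgray'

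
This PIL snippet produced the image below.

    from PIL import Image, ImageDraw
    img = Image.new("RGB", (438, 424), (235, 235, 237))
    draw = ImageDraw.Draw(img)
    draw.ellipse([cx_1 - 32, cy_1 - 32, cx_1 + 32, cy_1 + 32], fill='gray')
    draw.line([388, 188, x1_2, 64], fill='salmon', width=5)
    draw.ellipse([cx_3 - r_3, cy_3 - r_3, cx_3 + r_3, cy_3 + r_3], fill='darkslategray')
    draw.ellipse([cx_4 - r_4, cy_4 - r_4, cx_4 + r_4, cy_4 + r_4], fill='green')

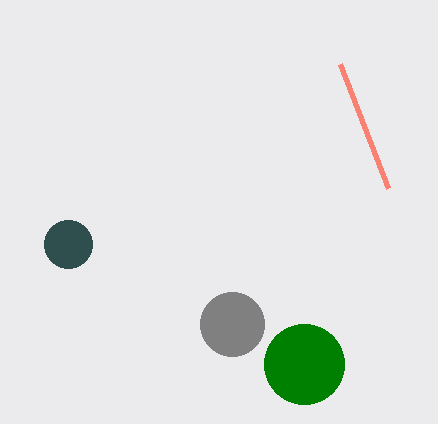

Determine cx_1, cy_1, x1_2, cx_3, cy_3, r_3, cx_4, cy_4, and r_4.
cx_1 = 232
cy_1 = 324
x1_2 = 340
cx_3 = 68
cy_3 = 244
r_3 = 24
cx_4 = 304
cy_4 = 364
r_4 = 40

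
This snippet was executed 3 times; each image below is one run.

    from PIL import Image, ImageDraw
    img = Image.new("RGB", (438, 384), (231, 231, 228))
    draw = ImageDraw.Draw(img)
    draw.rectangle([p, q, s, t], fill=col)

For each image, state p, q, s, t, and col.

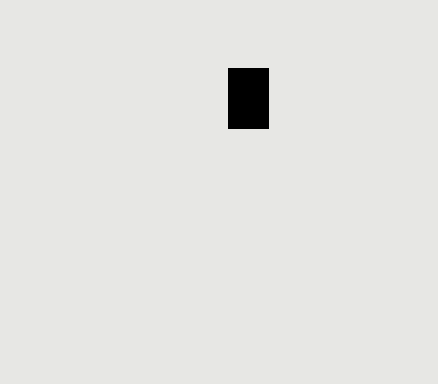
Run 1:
p = 228; q = 68; s = 268; t = 128; col = 'black'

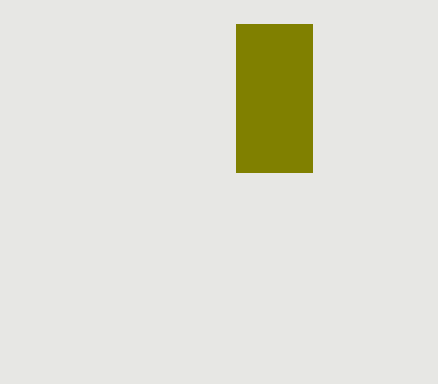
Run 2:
p = 236; q = 24; s = 312; t = 172; col = 'olive'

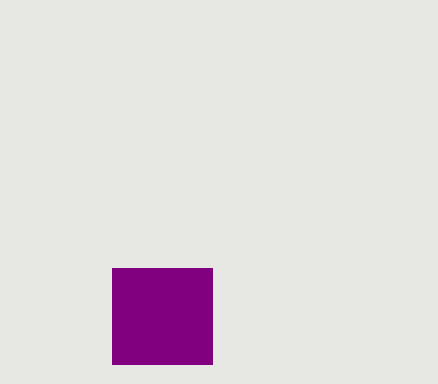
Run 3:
p = 112; q = 268; s = 212; t = 364; col = 'purple'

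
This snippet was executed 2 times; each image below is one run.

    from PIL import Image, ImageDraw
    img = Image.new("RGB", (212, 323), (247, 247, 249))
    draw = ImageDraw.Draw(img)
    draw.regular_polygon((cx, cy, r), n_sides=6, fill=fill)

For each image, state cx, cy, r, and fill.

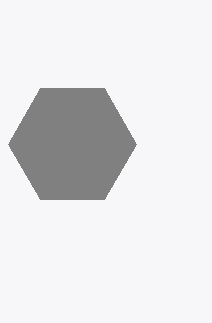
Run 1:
cx = 72; cy = 144; r = 64; fill = 'gray'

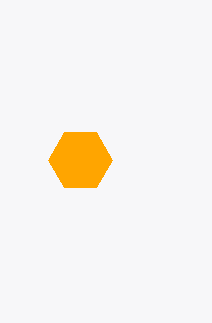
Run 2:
cx = 80; cy = 160; r = 32; fill = 'orange'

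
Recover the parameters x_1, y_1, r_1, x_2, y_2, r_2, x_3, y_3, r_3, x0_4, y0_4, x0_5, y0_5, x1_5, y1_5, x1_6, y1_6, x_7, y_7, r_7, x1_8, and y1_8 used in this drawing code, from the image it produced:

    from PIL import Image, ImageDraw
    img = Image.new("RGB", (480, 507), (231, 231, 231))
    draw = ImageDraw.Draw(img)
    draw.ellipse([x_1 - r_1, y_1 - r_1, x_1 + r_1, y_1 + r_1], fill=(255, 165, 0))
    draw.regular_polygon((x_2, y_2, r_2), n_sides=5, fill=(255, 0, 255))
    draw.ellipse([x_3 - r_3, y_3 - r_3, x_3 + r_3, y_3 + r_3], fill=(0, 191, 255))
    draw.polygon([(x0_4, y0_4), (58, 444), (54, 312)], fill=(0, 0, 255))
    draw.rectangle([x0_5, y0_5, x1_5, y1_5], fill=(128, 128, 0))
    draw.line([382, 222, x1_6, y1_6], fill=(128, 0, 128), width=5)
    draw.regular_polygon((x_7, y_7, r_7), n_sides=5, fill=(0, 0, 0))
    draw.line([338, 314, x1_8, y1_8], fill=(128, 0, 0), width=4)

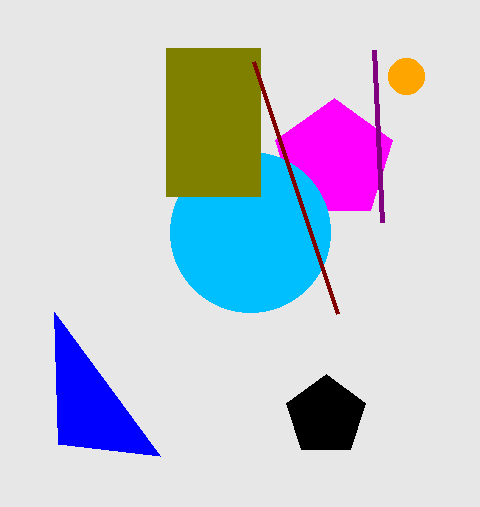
x_1 = 406, y_1 = 76, r_1 = 18, x_2 = 334, y_2 = 160, r_2 = 62, x_3 = 250, y_3 = 232, r_3 = 80, x0_4 = 160, y0_4 = 456, x0_5 = 166, y0_5 = 48, x1_5 = 260, y1_5 = 196, x1_6 = 374, y1_6 = 50, x_7 = 326, y_7 = 416, r_7 = 42, x1_8 = 254, y1_8 = 62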